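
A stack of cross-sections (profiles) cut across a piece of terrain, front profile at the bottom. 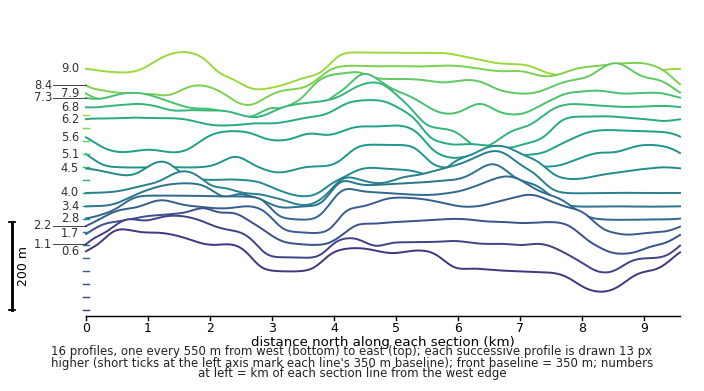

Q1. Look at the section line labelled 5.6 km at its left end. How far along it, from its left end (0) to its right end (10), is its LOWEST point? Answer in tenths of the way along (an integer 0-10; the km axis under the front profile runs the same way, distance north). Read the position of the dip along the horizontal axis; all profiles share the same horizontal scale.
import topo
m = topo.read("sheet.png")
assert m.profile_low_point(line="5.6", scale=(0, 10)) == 6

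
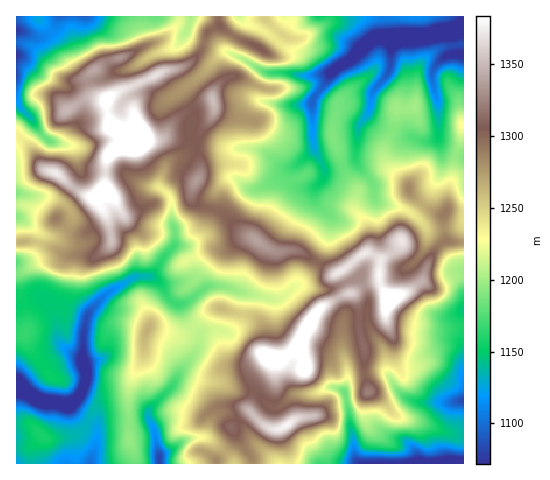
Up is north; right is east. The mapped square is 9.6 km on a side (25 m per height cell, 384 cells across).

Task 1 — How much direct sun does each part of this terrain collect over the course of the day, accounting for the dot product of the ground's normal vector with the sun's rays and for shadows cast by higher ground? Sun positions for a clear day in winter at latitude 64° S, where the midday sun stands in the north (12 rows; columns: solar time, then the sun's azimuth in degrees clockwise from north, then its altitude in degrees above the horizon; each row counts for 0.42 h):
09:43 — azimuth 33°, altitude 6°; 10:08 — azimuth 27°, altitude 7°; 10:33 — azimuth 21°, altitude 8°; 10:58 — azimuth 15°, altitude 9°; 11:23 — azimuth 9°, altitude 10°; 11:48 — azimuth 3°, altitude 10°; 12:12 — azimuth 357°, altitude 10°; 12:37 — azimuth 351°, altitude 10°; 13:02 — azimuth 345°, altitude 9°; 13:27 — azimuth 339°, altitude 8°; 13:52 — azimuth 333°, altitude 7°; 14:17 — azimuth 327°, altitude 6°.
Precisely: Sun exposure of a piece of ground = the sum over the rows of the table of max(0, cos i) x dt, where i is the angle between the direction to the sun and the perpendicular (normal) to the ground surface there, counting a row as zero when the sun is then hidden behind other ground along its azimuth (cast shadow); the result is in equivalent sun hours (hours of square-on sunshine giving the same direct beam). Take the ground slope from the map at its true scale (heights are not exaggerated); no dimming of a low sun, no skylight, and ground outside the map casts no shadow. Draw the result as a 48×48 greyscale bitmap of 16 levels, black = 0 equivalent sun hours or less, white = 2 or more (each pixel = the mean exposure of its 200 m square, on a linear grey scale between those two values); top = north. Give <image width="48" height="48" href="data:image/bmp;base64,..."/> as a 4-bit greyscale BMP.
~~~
<image width="48" height="48" href="data:image/bmp;base64,Qk32BAAAAAAAAHYAAAAoAAAAMAAAADAAAAABAAQAAAAAAIAEAAATCwAAEwsAABAAAAAAAAAAAAAAABEREQAiIiIAMzMzAERERABVVVUAZmZmAHd3dwCIiIgAmZmZAKqqqgC7u7sAzMzMAN3d3QDu7u4A////AERERERVREVUZSJGUzQxAjISMxAAABAAAFVDM0NVVFZBKJeIQkUgARASIRAAEgAQAGVFVFRFZWZTEGqEI0IAAAAAEiETMQEhJFVod2VVVmdTQhASNDETIAAAEhMyAAEkZmeampZVVmcyVlM1hiKdxhABMiERAjV3d5zt3LdVVVRFVnhVZDi5vcuXcxABWaqYmcxjEWplVEIYmHiHeLpkWbvJcxACmoZmaJQAACh1VEISiXeJmXVCIQJrk1M2ggIzITEBIjaFVTMxN3d3ZEQyEAABAViaQSIjRAE1Z3VmZkI0NHdkREMREREhEkaGJEISRRNWZ4RpiGM0Q2iGZUIAJHZTQ0RCJVVDRCRWd0MkZ2RFREaImWNHc0dkQ0RCI0VlQzRWYzRDRVVVREVomrz/50VEREZSE0RVVFVVQ1VlRWVEVVVneK7sy3MjRFYxJVRVVGZlVUV1RWdVZ2VVRGiZq5M0RVUgRDRFVXdlVTJ3Z3iIiXUhEkaJq9gyNVUyMSI0VmZlVCAmZmiqqZdUV5mqq+5xETRSAAABNFVUQxABVmeac1m7u6qHeL/7MBNFMQAAE0RCAAAAFpqoVDSbllQzNXmYiHM62kATMhEAAAAAAVmFRVMiIiIRIjMgBXVHvbV5Y0EAAAAAAAATMjQhEREAAAFYUSVmZ5lVVUQzMhIQAAAUdUMhAAERAAFs6iFVIUliEgEkVmdhAQASaoUjMQEjMje93rV5MReSACJXdlV1MxARJEV3UyNZu7uqve25VFeVI7uFRVQ0YwNEMyJVVWeavLqIm87tuqh3iZdCJWUiQBRVMjIjV5uqmqmIiIrM79hEVlRoZTITM2MRIQEkZ6y5mZmGVFma3YNFRUVWYhAlNoYzMhNnebupmIh1VniIdBR4d3UhABNCSHipM0R4m7qph3d3d3ZlMjeJmSEAAXynqnVkA1I3qGV3dmaIZ3ZlVWeJl0EAF6qqgxERNHZFdSJFZlNXZ4dEaZZohlRXq5ZUIAAiVnh1M0RVZ4d1V4ZVirl4iFff/alzAAARNmeHd3ZlRGlzRnVniauYd1jv64eZUhAAE1ZmZnZDRDdUVnZneIqodVmkEAAmiYVENFVDIhATRWZEZnd3ZnZ3ZIxwAAIxJompdmUxERESVmZmZnd2VUNWU8lCACVniHvKhVYxJEREZ3ZmVUmGVEVnZrIlQhM1h3qYl1VCRmiZiJd2VCaGVVV3eVAUeGM0R5dVeXVFZnmEI0V3ZVV3ZmaHaGVXq5eJY2YyRoiHZVIAAAF8hmWKh3iEV5zetlet2mEAElm5MiObqZVL2nNMuIh0eXu5mpU1rv5yABWadXt1ZTRFvsg2uZh4mnmb7eyFIm3/yDJpvrIAAAAAStuFiZdc3HaLvO/8hRKP/9U4pQACRDEAAouoiqpVqiWJvM7//9UTaslDAAJ7hDREMze5nM22Moh3iJvezP/YRphBA53XRVNWUxJmVmebulM1d4mod4rdlGmDXNpUeJp0IiEAAAACNkRWiZmHd3d4l2mnmnVHhmrIZlQzIiIREQ=="/>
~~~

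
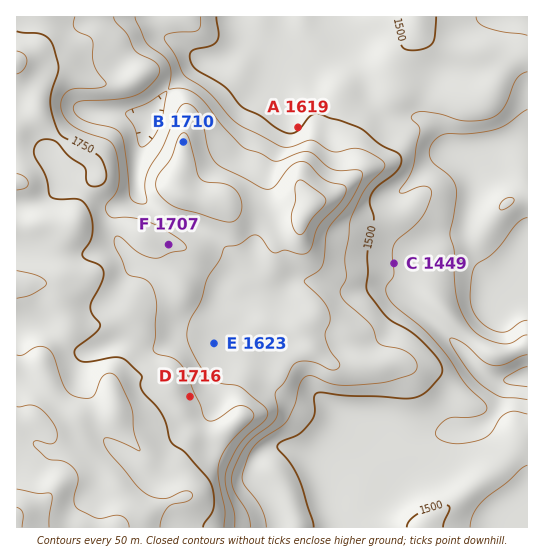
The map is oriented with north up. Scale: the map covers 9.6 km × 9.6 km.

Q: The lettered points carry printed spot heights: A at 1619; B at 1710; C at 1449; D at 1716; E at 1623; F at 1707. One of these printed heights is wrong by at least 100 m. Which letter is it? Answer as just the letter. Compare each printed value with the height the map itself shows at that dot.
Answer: A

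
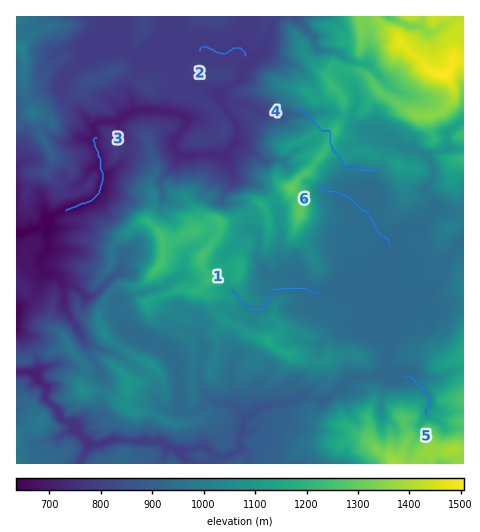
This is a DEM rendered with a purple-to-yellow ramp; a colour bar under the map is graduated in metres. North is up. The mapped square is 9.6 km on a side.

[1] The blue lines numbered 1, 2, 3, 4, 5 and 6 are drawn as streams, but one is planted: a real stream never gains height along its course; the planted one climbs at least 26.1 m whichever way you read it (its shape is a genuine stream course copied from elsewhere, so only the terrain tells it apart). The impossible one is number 4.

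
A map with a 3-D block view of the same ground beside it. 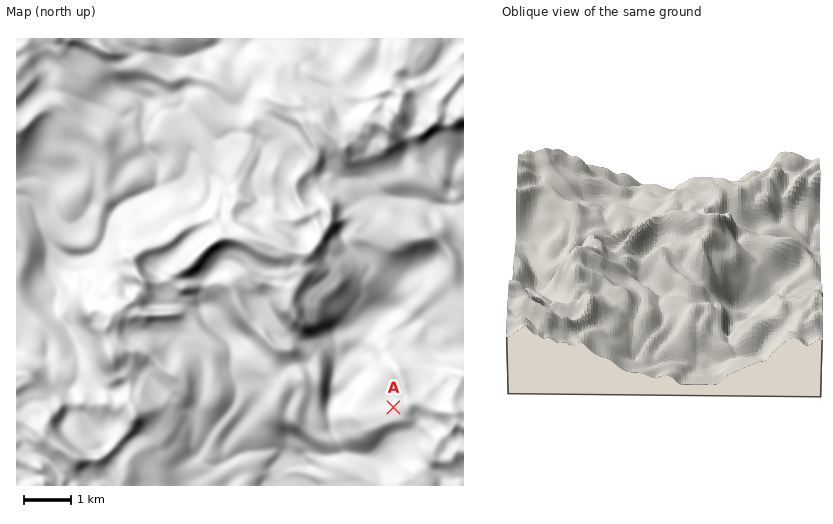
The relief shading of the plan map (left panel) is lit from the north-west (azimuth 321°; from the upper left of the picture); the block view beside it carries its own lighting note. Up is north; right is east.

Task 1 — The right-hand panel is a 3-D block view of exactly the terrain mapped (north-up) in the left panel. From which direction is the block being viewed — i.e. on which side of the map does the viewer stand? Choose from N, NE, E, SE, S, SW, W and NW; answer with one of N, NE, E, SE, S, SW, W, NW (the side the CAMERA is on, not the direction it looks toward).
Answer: S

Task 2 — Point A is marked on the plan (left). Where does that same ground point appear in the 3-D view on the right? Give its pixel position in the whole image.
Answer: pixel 772 313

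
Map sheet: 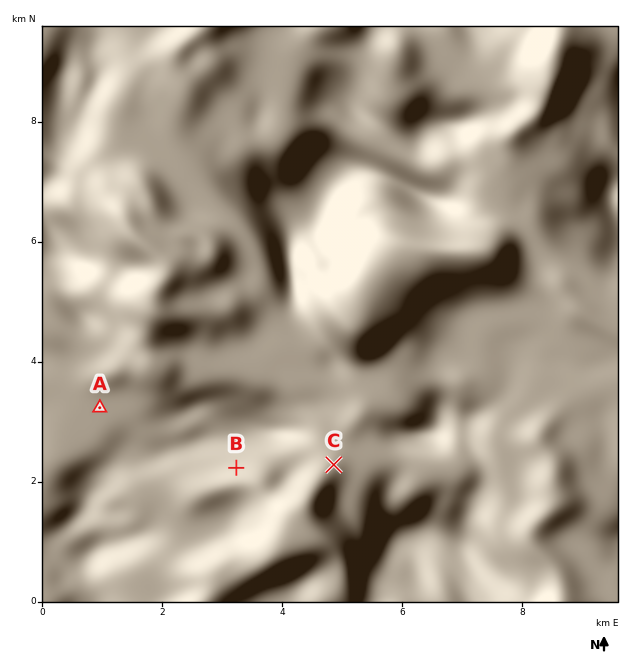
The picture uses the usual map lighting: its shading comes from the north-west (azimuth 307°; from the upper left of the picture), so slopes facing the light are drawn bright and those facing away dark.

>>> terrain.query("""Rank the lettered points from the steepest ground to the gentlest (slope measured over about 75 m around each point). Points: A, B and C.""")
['B', 'C', 'A']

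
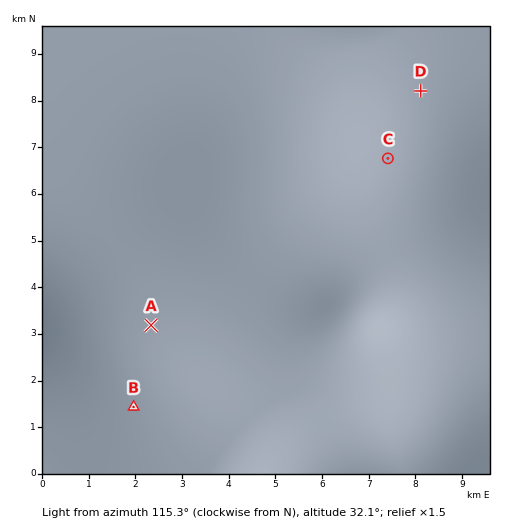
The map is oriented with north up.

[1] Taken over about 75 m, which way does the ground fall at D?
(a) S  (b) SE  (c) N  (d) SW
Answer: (a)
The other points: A NE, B SW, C E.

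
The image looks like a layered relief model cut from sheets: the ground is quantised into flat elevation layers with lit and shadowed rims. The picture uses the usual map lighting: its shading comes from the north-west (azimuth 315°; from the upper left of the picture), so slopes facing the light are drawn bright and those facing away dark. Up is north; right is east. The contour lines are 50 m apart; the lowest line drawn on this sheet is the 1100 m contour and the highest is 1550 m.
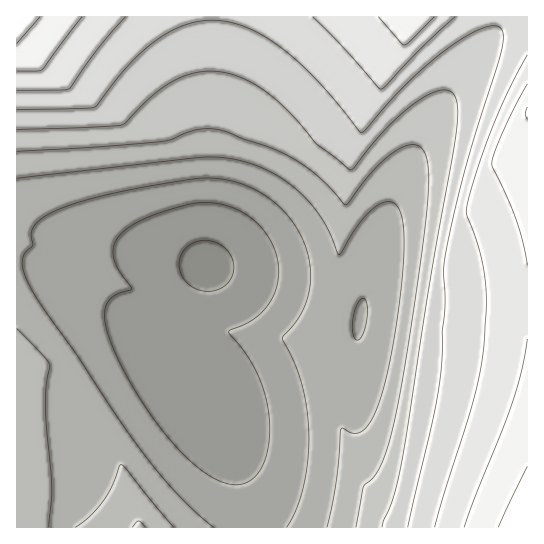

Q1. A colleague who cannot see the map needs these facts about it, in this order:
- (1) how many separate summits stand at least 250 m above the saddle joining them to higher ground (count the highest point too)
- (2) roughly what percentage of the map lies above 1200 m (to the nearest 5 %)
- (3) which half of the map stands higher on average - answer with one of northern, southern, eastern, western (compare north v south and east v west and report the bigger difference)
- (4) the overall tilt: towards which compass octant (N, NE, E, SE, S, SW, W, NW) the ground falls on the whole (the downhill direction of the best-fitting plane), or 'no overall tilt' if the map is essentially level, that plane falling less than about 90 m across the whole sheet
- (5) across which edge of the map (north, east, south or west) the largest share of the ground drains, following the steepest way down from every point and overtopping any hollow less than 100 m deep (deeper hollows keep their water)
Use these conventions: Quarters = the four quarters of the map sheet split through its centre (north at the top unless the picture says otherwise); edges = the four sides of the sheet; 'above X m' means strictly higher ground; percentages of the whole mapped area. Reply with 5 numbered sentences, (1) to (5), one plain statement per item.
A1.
(1) Counting only tops that stand 250 m proud, the map has 1 summit.
(2) Roughly 75 % of the ground is higher than 1200 m.
(3) The eastern half stands higher on average than the western half.
(4) Overall the map slopes down towards the south-west.
(5) Most of the ground drains across the southern edge.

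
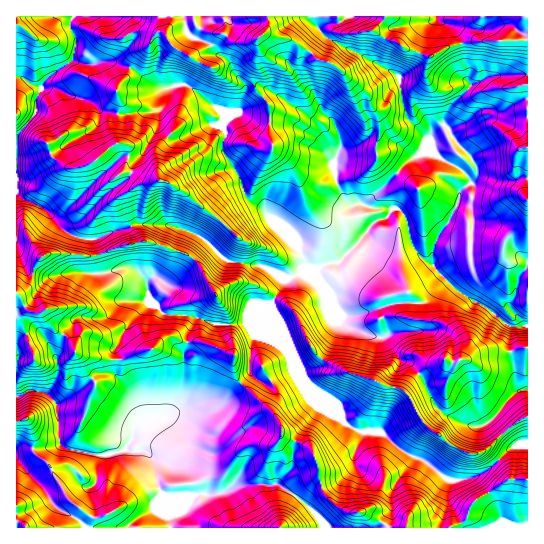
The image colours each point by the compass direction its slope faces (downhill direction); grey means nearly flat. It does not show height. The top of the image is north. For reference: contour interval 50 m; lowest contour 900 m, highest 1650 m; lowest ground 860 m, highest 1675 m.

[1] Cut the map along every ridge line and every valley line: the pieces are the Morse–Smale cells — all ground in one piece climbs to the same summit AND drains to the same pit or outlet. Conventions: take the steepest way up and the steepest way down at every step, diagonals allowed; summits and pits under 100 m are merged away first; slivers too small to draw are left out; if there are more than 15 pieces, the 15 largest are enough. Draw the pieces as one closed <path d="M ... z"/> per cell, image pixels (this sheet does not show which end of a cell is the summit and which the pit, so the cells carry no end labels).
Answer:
<path d="M314 16l-152 0-1 6 4 11-7-1-7 11-15 12-9 22-10 10 0 8 3 6-3 12 10 2 8-3 16 0 8-6 2-13 14-8 15 2 29 22 6 8-2 6 2 8-2 20 14 22 8 22 8 8 8 4 12 16 26 26 6 17 12 3 0 6 14 23 8 21 6 6 30 12 10 0 2-6-9-23 20-5 25 0 22-23 26 20 16 8 19 16 5 3 16-2 1-250-37 1-18 8-21 22-8 15 0 4-12 9-3 5 1 6-7-12-16-16-8-40-33-20-39-18-11-13z"/><path d="M317 268l-32 11-14 27 32 72 8 10 16 9 8 8 6 14 6 6 14 7 20 0 17 16 16 9 9 3 26 20 14 0 11-3 15-8 22-21 6-3 11 0-1-120-16 2-5-3-19-16-16-8-26-20-22 23-25 0-20 5 7 18 2 9-2 2-10 0-25-9-11-9-8-21-14-23z"/><path d="M187 85l-12 0-10 4-5 6-1 11-8 6-34 2-1 24 2 5 4 0 6 4 0 12-5 12 10 2 11 9-21 13 0 7 8 23 40 0 20 7 12 7 24 22 32 4 27 14 25-10-6-3-6-17-26-26-9-13-19-15-8-22-14-22 0-9 2-5-2-10 2-8-1-5z"/><path d="M17 293l-1 102 5 1 8-5 8 0 12 4 4 4 4 7 3 39 7 4 34 7 20-4 11-13 1-8 5-6 13-6 19-4 15-8 13-4 25-3 18-17-6-9-1-19-29-12-23-2-11-5-8 3-12 10-30 11-12 0-30-5-4-4-2-8-20-16-10-16-5 2-9-2z"/><path d="M278 321l-1 5 14 31 1 13-25 13-5 0-12-11-9 11 34 31 8 16-2 4 4 3 24 10 4 6 6 14 0 8-5 5-12 5-9 9 22 19 10 15 138 0-15-30 1-17-26-21-9-3-16-9-17-16-20 0-14-7-6-6-6-14-30-23z"/><path d="M67 253l-17 0-9 4-8 12-5 17-11 8 12 17 8 2 7-2 9 16 20 16 4 10 32 7 12 0 30-11 12-10 8-3 11 5 23 2 29 12-1 14 4 10 5 4 7-8 3-32 15-38-21 18-19 2-14-1-22-8-26-1-16-14-2-18-12-14-14-1-16 4-7-17-15 1z"/><path d="M242 384l-19 16-20 1-18 6-15 8-19 4-16 10-3 10-7 10 9 3 9-1 12 10 2 22 6 13 14 1 38-2 11-3 12-7 17-1 22 0 16 11 9-10 12-5 5-5 0-8-7-17-11-7-16-6-4-3 2-4-8-16z"/><path d="M55 88l-14 1-5 10 0 12-3 6-17 20 0 56 6 6 21 9 23 24 11 5 21 2 16-8 16-4 1-4-8-21 0-7 21-13-11-9-12 0 7-14 0-12-6-4-4 0-2-5 1-24-16-3-11-10-20-5z"/><path d="M437 16l-90 0-8 7-9 0-10 6 7 10 39 18 33 20 8 40 16 16 7 12-1-6 3-5 12-9 0-4 8-15 19-20-3-5 0-11-4-8-3-21-6-12-13-6z"/><path d="M59 444l-12 4-13 0-1 3 16 14 18 32 26 21-2 5 0 5 38 0 8-9 19-12 5-14-4-10-2-22-9-9-21-3-24 7-34-7z"/><path d="M209 244l-39 39-7 0-8-6-4 2-4 6 2 16 16 14 26 1 22 8 14 1 24-5 22-19 12-23-26-13-32-4z"/><path d="M161 16l-87 0-3 5 0 8 5 10-3 20-23 17-9 11 14 1 15 8 20 5 11 10 16 2 3-8-3-18 10-10 6-18 18-16 7-11 7 1z"/><path d="M527 445l-10 0-6 3-22 21-15 8-25 4-1 17 17 30 63-1z"/><path d="M277 484l-39 1-12 7-11 3-38 2-10 0-5-2-1 4 7 14 3 15 108 0 4-5 4-17 6-11z"/><path d="M527 16l-89 0-1 2 5 5 11 4 4 6 6 12 1 17 4 8 0 11 3 4 20-9 37-2z"/>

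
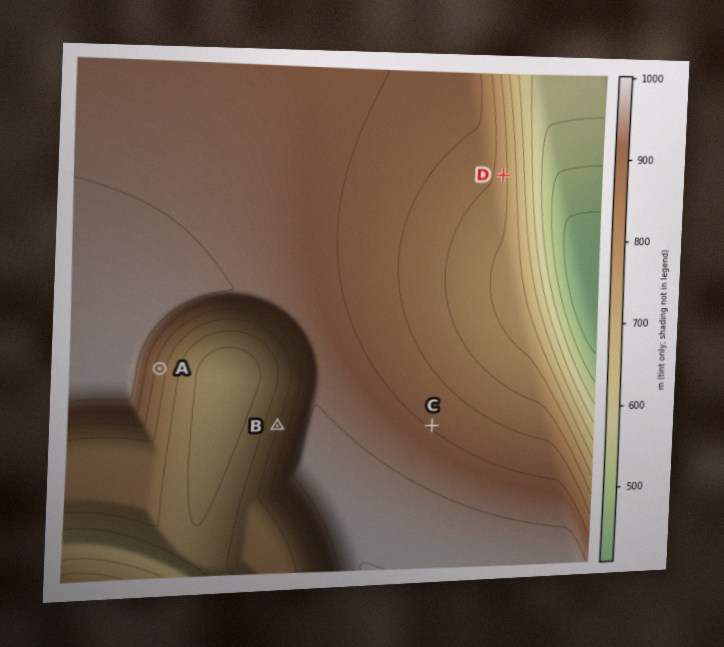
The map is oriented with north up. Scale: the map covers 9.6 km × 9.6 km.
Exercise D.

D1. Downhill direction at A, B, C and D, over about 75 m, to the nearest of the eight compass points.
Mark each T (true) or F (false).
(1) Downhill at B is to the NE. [F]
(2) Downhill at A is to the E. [T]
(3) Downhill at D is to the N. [F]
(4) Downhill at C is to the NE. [T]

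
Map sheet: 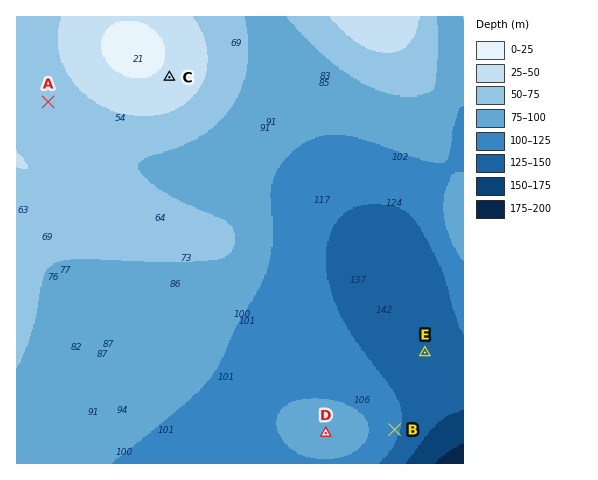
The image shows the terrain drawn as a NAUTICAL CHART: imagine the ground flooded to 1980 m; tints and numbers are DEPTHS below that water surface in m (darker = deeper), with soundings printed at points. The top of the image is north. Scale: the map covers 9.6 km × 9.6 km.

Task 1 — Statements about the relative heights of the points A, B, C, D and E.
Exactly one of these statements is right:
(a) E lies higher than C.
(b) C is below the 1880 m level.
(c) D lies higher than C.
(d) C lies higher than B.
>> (d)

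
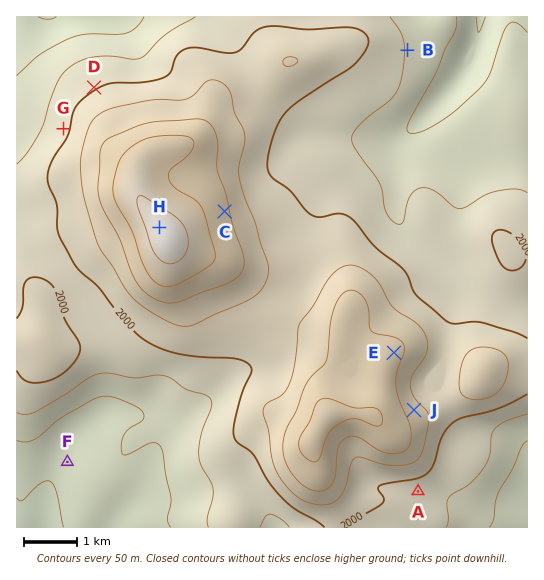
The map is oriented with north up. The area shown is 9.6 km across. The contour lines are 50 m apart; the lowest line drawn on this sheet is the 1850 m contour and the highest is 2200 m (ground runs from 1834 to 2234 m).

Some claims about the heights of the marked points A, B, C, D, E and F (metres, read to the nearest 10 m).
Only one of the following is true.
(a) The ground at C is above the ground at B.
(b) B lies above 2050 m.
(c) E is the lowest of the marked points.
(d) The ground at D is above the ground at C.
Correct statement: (a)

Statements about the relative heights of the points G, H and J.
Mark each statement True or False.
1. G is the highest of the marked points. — False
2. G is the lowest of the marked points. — True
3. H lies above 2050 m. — True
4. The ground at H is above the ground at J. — True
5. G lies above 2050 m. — False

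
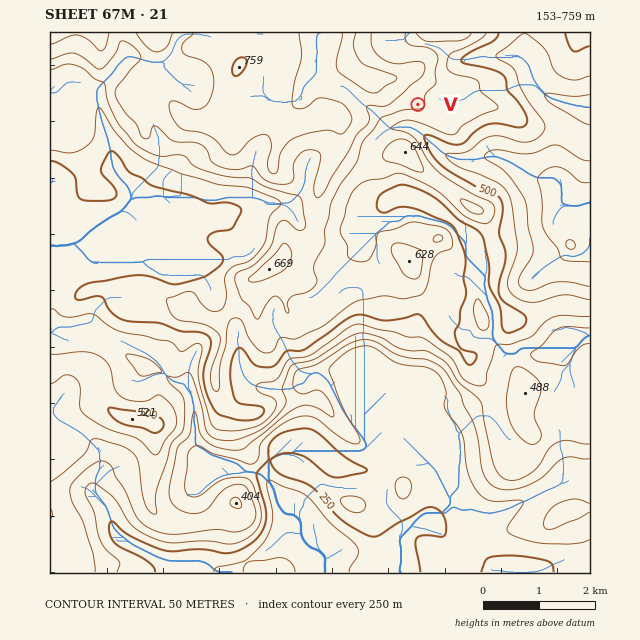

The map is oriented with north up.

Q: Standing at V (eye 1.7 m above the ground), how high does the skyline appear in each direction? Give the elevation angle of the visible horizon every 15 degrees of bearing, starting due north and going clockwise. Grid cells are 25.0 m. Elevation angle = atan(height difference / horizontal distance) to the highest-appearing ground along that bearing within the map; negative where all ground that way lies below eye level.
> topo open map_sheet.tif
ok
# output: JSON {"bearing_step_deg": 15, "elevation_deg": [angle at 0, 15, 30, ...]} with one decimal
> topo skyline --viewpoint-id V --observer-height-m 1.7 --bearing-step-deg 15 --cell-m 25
{"bearing_step_deg": 15, "elevation_deg": [6.4, 3.2, 0.3, -1.2, -1.9, -2.3, -2.1, -2.9, -3.1, -3.1, 0.0, -1.0, 0.4, 2.4, 0.7, 0.8, 2.6, 4.4, 4.9, 7.1, 8.2, 9.2, 8.8, 7.8]}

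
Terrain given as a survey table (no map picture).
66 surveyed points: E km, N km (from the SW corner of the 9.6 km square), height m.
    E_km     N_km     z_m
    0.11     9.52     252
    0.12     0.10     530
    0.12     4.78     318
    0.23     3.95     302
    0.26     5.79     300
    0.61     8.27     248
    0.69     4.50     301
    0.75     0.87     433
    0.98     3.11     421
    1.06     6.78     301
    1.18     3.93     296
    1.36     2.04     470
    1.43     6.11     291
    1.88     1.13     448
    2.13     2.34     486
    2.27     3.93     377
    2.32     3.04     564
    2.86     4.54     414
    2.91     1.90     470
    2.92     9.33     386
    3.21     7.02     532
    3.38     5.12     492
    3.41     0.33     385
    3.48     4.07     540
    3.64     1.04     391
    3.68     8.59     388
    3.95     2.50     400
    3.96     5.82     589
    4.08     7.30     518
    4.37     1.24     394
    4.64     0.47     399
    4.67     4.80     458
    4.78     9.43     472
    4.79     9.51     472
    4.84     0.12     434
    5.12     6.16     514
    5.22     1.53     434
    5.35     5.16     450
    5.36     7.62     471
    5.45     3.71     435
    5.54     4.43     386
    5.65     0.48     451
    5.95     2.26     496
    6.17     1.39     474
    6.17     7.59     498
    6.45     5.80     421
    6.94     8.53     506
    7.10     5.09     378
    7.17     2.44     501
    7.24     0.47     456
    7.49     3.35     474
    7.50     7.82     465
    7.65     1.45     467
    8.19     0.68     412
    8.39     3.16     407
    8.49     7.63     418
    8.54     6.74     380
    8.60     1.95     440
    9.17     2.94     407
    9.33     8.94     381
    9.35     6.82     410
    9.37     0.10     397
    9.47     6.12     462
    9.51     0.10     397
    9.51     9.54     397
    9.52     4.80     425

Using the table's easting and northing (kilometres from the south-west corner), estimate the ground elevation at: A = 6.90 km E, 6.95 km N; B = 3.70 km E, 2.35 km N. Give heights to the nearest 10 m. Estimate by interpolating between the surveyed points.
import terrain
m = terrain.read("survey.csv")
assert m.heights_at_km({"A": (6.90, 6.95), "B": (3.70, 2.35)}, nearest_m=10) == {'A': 440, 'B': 400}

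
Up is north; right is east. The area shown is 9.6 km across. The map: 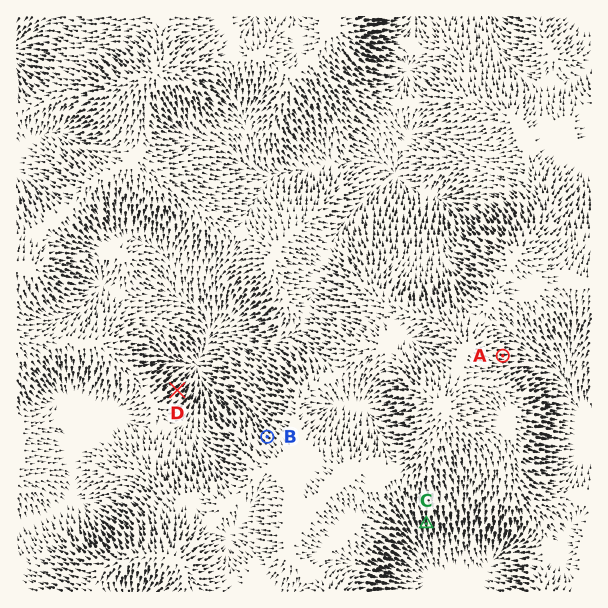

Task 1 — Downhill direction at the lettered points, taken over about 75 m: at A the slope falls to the E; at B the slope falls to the NW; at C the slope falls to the S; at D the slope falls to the NE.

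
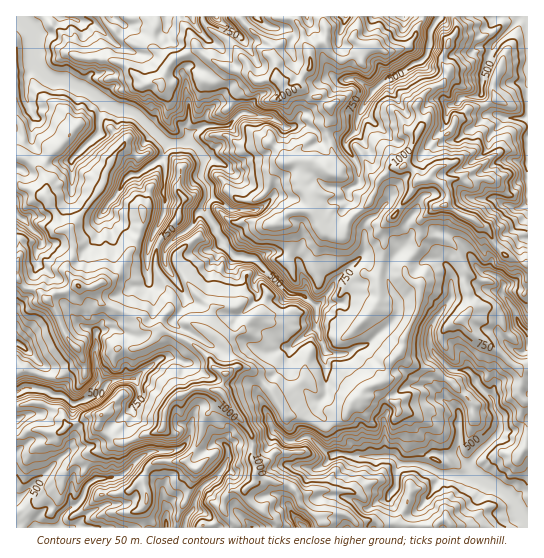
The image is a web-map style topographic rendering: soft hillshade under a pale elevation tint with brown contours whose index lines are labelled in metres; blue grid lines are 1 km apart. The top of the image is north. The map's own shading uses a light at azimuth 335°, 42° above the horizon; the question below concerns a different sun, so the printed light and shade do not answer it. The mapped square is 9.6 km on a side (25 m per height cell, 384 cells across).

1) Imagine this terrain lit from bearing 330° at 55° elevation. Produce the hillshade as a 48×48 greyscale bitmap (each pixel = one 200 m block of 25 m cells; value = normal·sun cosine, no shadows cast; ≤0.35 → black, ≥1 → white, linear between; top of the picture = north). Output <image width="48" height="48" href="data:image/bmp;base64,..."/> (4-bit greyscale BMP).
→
<image width="48" height="48" href="data:image/bmp;base64,Qk32BAAAAAAAAHYAAAAoAAAAMAAAADAAAAABAAQAAAAAAIAEAAATCwAAEwsAABAAAAAAAAAAAAAAABEREQAiIiIAMzMzAERERABVVVUAZmZmAHd3dwCIiIgAmZmZAKqqqgC7u7sAzMzMAN3d3QDu7u4A////AKmXqpp2ZWen76i2OLcUyozLzL7uy8uqqrqXi7mqqEanvZmneYlJ3Lms3bzuysyqusypWtqru3aJbMyHmoeKzLuIzsfP673LuqzKdb7u25eaS+7biZnMzMuWXdqd7MzLqnjMljve/peYQM/uqrus7d3ce+yrzMupeIZ8yWIzv9iIkg3cuJqp393dyty6qruZh6hWzKYwCe3NylfMuYmFa8vMyoiJmpzLuauVa6mGECZs2pisqszZY2ZVdnVneone7Lu6aKertyAUyneZhreaQhIyZHZmaoWu3e3du7qb3tllq3ZZaIQjeEI0Zld3eqZrvL3d3/+4zt2Fi5d4aXqJu6dVeXiJiqiJqt3dvP75jt60SYeXh6urvMuGa5mZl7mpmu7Msz7vre7seKl4mbuqvN24WbmJiLqrqkd1RwK+7e7v7dpoi7u6vM3bhomIqpqKu1aZiUQ1Z97t7t13mrzLvN3duGeaqqd4rLzLp3hlMmzcu93aq7zKvd3dyneKiHZ4zO2qeFm6hzWprMzLu7vbq7vN3HaJd2eJmrmpjHndu6eLvMupqZi82Zic3ZSYhnmamXioupjMu8u8zLu6malq3MuJvbNsp5molod4uYaavMy93Lu8urqI3d25nNYs26mXlodZqIibzN283cur2825zs3bmso27sqolnq7qIiLzN3MzNzL3KvLbczMqrt1rcubh3zu27p4q8zczM3b3Jh2Wdu7uquXm7qaimzu3t65mszbzM3trJV3lry7u7y4mqmEWGrt3N7cmb3Mu8zty2mpqHvcu7u6mqdhSGnu683duLzsmburdauqmGe7q8mamqZXq5nMy7zNx6rPtoxzE3mah2WaqbqJmoZsu5uquqzd2G1M+YdndVaJmZaal5qYh0aJvOysy4vtyj3Brbfe7JeJu7hrtop1VHuYq7i83YXey0j3HL3d7+yqu8xo3FqUSsqqrImqvsNf7XjcJtuJnO3Lu73HrpbMiKqYeKzKrdoa/6nNeLjdyby7upzre8aMt3ZUVM3brdxR3+vrjK7ty5u7qYndl7uIqYmGVczLvu2hON7cW97LzKq7uprO2p3smcu7dKzIbf/XNUzumduJvMu7y7vN3svu2Zy3d73bM9/9aZje2Ymrq93Myr3c7umt7srbVL3toj3vx6uKu73s3N7suWzt7cpavOvOlJzt2knf2rhWi8vv/szduUju29xXt5y9yJzd3anN24dUd5V+24Wap0XtvO2mzWiZqrzO3Mu5dEVkdYkkUxRYq0Cu7u2WftuXZrzd3MqHMkZmdkmDSHdZvcQ+//+mJa7Ll6vMy6l4eZqHioeYebuXq8oz7//7Ukvamau5h1aIvdyYq6ma3MzHaGcgCf/+tknqd6q5ZWeb3d24qry83Mzad3VSABvt2Xbth6rLq8zN3M3srM3ezLvMicq3ZADet4fOp6vN7e7czMzd3M3dztzNqdzcq7J91WeNybu97d3MzMvN7OzK3NzNyd29u+lO+nmay7u73tytzMvM+c943rquyc67u/4e/Zm6uw=="/>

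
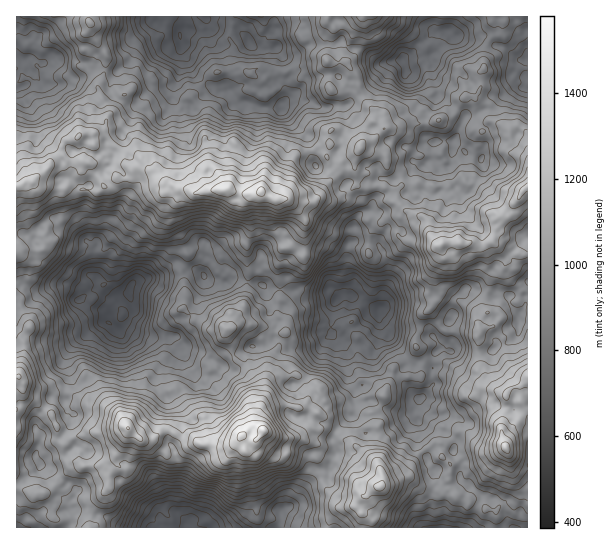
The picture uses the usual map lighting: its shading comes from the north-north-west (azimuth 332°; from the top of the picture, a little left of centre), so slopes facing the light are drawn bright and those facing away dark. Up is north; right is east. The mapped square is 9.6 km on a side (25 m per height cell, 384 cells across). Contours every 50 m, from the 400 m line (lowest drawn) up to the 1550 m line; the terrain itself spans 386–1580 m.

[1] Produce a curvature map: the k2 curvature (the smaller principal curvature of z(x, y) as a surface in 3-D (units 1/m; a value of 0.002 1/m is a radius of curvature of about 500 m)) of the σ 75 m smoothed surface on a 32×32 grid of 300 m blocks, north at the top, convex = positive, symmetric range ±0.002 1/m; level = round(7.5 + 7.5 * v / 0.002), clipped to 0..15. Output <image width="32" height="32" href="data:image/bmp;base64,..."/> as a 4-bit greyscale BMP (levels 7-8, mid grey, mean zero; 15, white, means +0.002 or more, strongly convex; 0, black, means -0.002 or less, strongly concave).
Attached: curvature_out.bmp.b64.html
<image width="32" height="32" href="data:image/bmp;base64,Qk12AgAAAAAAAHYAAAAoAAAAIAAAACAAAAABAAQAAAAAAAACAAATCwAAEwsAABAAAAAAAAAAAAAAABEREQAiIiIAMzMzAERERABVVVUAZmZmAHd3dwCIiIgAmZmZAKqqqgC7u7sAzMzMAN3d3QDu7u4A////AGaCUkUmMiOHBmVZpzRmV1Z2VEeDMiRGMwE4aEU2WHU1SVM5R0RGN2YyNFiqRFYDZCI3V3cHN5d1VCFldoI0N2UhZTQzVUR3qGVDJKVgcUa4QHVUmYFKOohUY1QTRHJGpEBwVMhHRDmLQFcUhSNkFXVSUVWYUUk0dhVoJEQjNEMlhDNmUzRDFIgyeTOKETqFlcRCdkZmQ1I2RVgHRVcndWd1I5U2diY0N1UUNSkjI1NWRFA1EyIEZQFFMjYxZxBTMpllQQNkVZpkeDJ3MVFBl1BIg0GAaYJ5g2dwZAFpUHhxUlBEIHaCRWFTQAFARWAiFTMVEkACUCERMkBCUFY0BYRodCVkJEJjUWiSJpMWqURndpUkZ1RDNnCEVQUlN7d4ZSRjI3Z3QEEzFHUiZEV4IlJTI0RFWGRIZWNlMFZnNBlnWFdINZhnZniXiEUmQ1Q2SIpFSGR4ZolJaDM3VGdlRWeHZoNndkdWJ1MDZTYyNGACY1NVV3ckZShHFzpWNWMhhGR5hxhFJ1lGcxk3VnEgg3VDR2dUMTRCNBN2RYhTs0WIJkhlQnNCYQEBAASJZiRzNTMhRXhSdQNoU0xFNQQ2ZjJlVDQXdxSlmFVDRhMDOGo1NANXRjIVVDICaXEABSZmNFNXdCVFBkYECTIUljRAEmUzNclTFTQzJAZIKHZiEjZz"/>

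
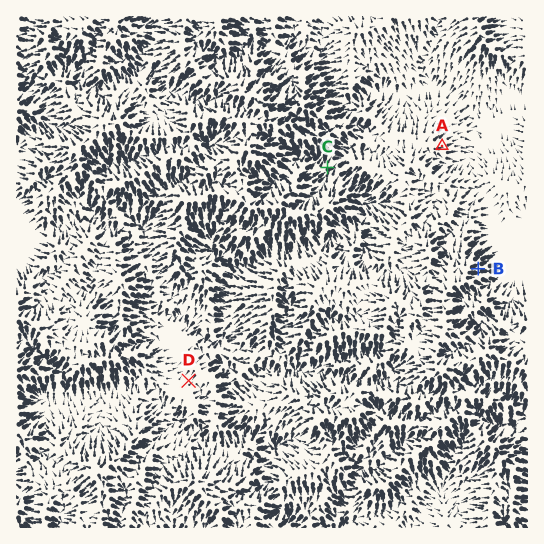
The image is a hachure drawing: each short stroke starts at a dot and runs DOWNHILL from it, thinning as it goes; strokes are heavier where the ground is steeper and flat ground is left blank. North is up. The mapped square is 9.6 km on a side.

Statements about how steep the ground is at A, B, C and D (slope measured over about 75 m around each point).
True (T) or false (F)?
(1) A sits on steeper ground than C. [F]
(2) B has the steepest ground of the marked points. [T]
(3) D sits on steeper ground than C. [F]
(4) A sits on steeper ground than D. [T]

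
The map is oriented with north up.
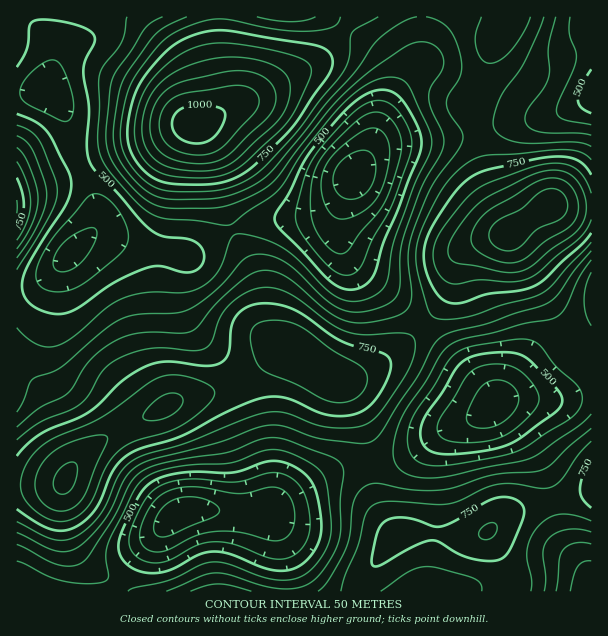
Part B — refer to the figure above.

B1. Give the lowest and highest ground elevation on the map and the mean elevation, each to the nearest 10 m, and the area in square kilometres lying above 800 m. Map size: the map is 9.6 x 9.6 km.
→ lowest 260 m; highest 1030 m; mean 640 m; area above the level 13.4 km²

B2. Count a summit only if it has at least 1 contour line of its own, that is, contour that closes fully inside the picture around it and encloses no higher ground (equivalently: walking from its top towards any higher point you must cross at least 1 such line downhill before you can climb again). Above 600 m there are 6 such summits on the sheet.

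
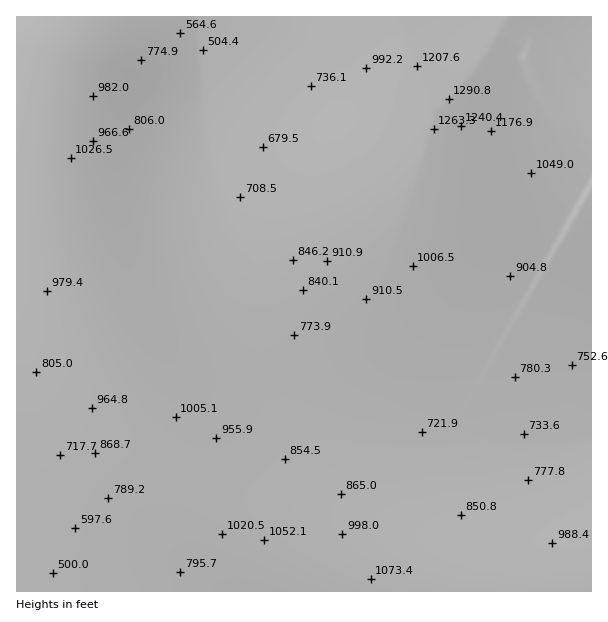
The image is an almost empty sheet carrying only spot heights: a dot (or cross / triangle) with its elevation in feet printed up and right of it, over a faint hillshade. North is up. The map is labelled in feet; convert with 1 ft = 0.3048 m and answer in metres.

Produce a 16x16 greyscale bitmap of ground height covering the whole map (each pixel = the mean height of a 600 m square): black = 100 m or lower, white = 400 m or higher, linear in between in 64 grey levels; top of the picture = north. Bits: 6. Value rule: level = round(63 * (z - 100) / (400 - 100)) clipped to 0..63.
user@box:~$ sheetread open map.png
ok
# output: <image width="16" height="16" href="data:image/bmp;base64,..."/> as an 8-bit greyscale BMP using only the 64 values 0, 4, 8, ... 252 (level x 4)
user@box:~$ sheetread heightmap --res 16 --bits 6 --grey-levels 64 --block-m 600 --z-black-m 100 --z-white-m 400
<image width="16" height="16" href="data:image/bmp;base64,Qk02BQAAAAAAADYEAAAoAAAAEAAAABAAAAABAAgAAAAAAAABAAATCwAAEwsAAAABAAAAAAAAAAAAAAEBAQACAgIAAwMDAAQEBAAFBQUABgYGAAcHBwAICAgACQkJAAoKCgALCwsADAwMAA0NDQAODg4ADw8PABAQEAAREREAEhISABMTEwAUFBQAFRUVABYWFgAXFxcAGBgYABkZGQAaGhoAGxsbABwcHAAdHR0AHh4eAB8fHwAgICAAISEhACIiIgAjIyMAJCQkACUlJQAmJiYAJycnACgoKAApKSkAKioqACsrKwAsLCwALS0tAC4uLgAvLy8AMDAwADExMQAyMjIAMzMzADQ0NAA1NTUANjY2ADc3NwA4ODgAOTk5ADo6OgA7OzsAPDw8AD09PQA+Pj4APz8/AEBAQABBQUEAQkJCAENDQwBEREQARUVFAEZGRgBHR0cASEhIAElJSQBKSkoAS0tLAExMTABNTU0ATk5OAE9PTwBQUFAAUVFRAFJSUgBTU1MAVFRUAFVVVQBWVlYAV1dXAFhYWABZWVkAWlpaAFtbWwBcXFwAXV1dAF5eXgBfX18AYGBgAGFhYQBiYmIAY2NjAGRkZABlZWUAZmZmAGdnZwBoaGgAaWlpAGpqagBra2sAbGxsAG1tbQBubm4Ab29vAHBwcABxcXEAcnJyAHNzcwB0dHQAdXV1AHZ2dgB3d3cAeHh4AHl5eQB6enoAe3t7AHx8fAB9fX0Afn5+AH9/fwCAgIAAgYGBAIKCggCDg4MAhISEAIWFhQCGhoYAh4eHAIiIiACJiYkAioqKAIuLiwCMjIwAjY2NAI6OjgCPj48AkJCQAJGRkQCSkpIAk5OTAJSUlACVlZUAlpaWAJeXlwCYmJgAmZmZAJqamgCbm5sAnJycAJ2dnQCenp4An5+fAKCgoAChoaEAoqKiAKOjowCkpKQApaWlAKampgCnp6cAqKioAKmpqQCqqqoAq6urAKysrACtra0Arq6uAK+vrwCwsLAAsbGxALKysgCzs7MAtLS0ALW1tQC2trYAt7e3ALi4uAC5ubkAurq6ALu7uwC8vLwAvb29AL6+vgC/v78AwMDAAMHBwQDCwsIAw8PDAMTExADFxcUAxsbGAMfHxwDIyMgAycnJAMrKygDLy8sAzMzMAM3NzQDOzs4Az8/PANDQ0ADR0dEA0tLSANPT0wDU1NQA1dXVANbW1gDX19cA2NjYANnZ2QDa2toA29vbANzc3ADd3d0A3t7eAN/f3wDg4OAA4eHhAOLi4gDj4+MA5OTkAOXl5QDm5uYA5+fnAOjo6ADp6ekA6urqAOvr6wDs7OwA7e3tAO7u7gDv7+8A8PDwAPHx8QDy8vIA8/PzAPT09AD19fUA9vb2APf39wD4+PgA+fn5APr6+gD7+/sA/Pz8AP39/QD+/v4A////ACg0RFh0kKS0vLy8vLy8wMQsPFh0lKy4uLSopJycnKCoOFBwlKy4tKiYjIR8fICEiERojKi0sKCMfHRsbGxscHBYgKS0sJyIeGxoZGRoaGhobJSwtKCIeGxoaGxscHBsaICktKiQfHBscHh8fHx8dGyQsLCcgHBwdHyIjIyMhIB0nLSskHhscHyMmKCgnJSMgKS0pIRsaHCAlKS0tLCklJSotJx8ZFxsgJisxMjAtKSkqLCYdFhQYHSQrMzY1MS0sKywlGxMRFBohKjM6ODQwMCotJhsSDhEWHigzOzs2MjIqLSgcEQwPFB0oMzk7NzMxJysmGxAMDxUeKDI1NjYzMA="/>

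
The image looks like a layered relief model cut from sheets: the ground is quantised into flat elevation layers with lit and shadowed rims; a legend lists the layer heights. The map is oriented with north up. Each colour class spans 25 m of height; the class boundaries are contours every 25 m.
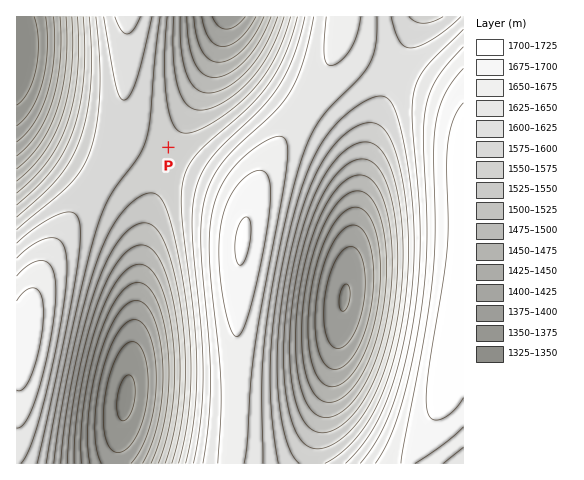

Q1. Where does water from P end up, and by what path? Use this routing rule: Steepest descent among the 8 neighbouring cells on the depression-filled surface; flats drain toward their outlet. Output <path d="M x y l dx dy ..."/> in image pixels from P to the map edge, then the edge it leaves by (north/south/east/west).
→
<path d="M168 147l11-10 20-39 0-2 8-18 1-5 2-4 5-14 0-3 3-9 2-8 2-4 0-4 3-10"/>
exit: north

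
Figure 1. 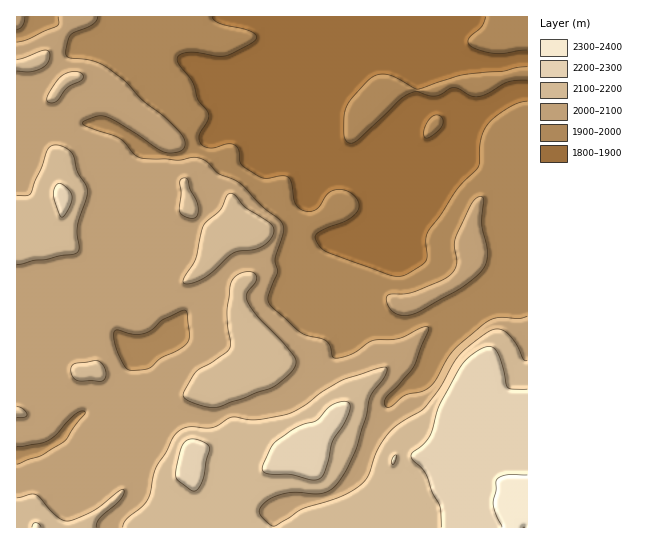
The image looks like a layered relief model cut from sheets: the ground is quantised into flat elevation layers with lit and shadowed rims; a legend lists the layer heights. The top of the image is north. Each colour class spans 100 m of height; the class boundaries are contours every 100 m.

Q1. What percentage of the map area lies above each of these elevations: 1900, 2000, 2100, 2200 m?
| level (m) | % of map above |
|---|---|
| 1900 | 80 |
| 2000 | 59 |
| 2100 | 26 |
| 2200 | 8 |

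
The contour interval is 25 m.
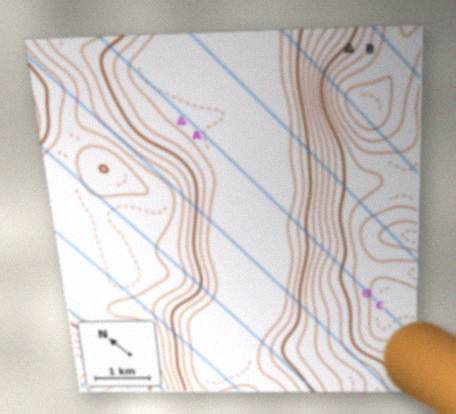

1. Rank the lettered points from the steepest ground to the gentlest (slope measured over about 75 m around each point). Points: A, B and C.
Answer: B C A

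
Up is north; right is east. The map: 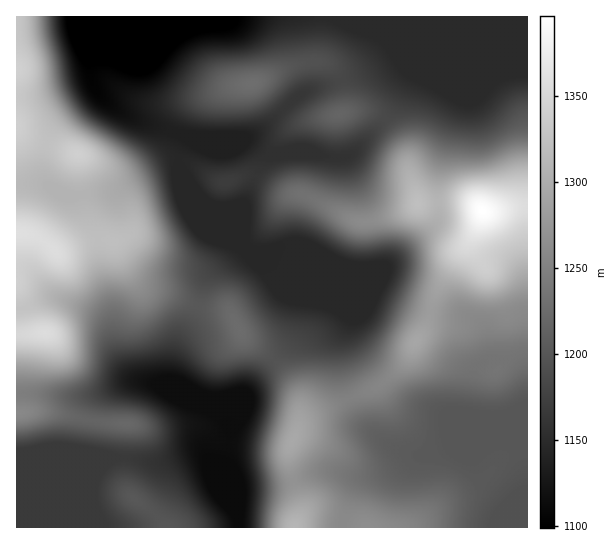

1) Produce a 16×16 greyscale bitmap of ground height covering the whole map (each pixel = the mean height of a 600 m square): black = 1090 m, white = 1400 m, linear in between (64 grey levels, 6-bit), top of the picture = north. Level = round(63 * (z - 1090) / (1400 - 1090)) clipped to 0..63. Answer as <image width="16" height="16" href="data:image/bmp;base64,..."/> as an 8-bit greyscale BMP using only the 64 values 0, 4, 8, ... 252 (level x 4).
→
<image width="16" height="16" href="data:image/bmp;base64,Qk02BQAAAAAAADYEAAAoAAAAEAAAABAAAAABAAgAAAAAAAABAAATCwAAEwsAAAABAAAAAAAAAAAAAAEBAQACAgIAAwMDAAQEBAAFBQUABgYGAAcHBwAICAgACQkJAAoKCgALCwsADAwMAA0NDQAODg4ADw8PABAQEAAREREAEhISABMTEwAUFBQAFRUVABYWFgAXFxcAGBgYABkZGQAaGhoAGxsbABwcHAAdHR0AHh4eAB8fHwAgICAAISEhACIiIgAjIyMAJCQkACUlJQAmJiYAJycnACgoKAApKSkAKioqACsrKwAsLCwALS0tAC4uLgAvLy8AMDAwADExMQAyMjIAMzMzADQ0NAA1NTUANjY2ADc3NwA4ODgAOTk5ADo6OgA7OzsAPDw8AD09PQA+Pj4APz8/AEBAQABBQUEAQkJCAENDQwBEREQARUVFAEZGRgBHR0cASEhIAElJSQBKSkoAS0tLAExMTABNTU0ATk5OAE9PTwBQUFAAUVFRAFJSUgBTU1MAVFRUAFVVVQBWVlYAV1dXAFhYWABZWVkAWlpaAFtbWwBcXFwAXV1dAF5eXgBfX18AYGBgAGFhYQBiYmIAY2NjAGRkZABlZWUAZmZmAGdnZwBoaGgAaWlpAGpqagBra2sAbGxsAG1tbQBubm4Ab29vAHBwcABxcXEAcnJyAHNzcwB0dHQAdXV1AHZ2dgB3d3cAeHh4AHl5eQB6enoAe3t7AHx8fAB9fX0Afn5+AH9/fwCAgIAAgYGBAIKCggCDg4MAhISEAIWFhQCGhoYAh4eHAIiIiACJiYkAioqKAIuLiwCMjIwAjY2NAI6OjgCPj48AkJCQAJGRkQCSkpIAk5OTAJSUlACVlZUAlpaWAJeXlwCYmJgAmZmZAJqamgCbm5sAnJycAJ2dnQCenp4An5+fAKCgoAChoaEAoqKiAKOjowCkpKQApaWlAKampgCnp6cAqKioAKmpqQCqqqoAq6urAKysrACtra0Arq6uAK+vrwCwsLAAsbGxALKysgCzs7MAtLS0ALW1tQC2trYAt7e3ALi4uAC5ubkAurq6ALu7uwC8vLwAvb29AL6+vgC/v78AwMDAAMHBwQDCwsIAw8PDAMTExADFxcUAxsbGAMfHxwDIyMgAycnJAMrKygDLy8sAzMzMAM3NzQDOzs4Az8/PANDQ0ADR0dEA0tLSANPT0wDU1NQA1dXVANbW1gDX19cA2NjYANnZ2QDa2toA29vbANzc3ADd3d0A3t7eAN/f3wDg4OAA4eHhAOLi4gDj4+MA5OTkAOXl5QDm5uYA5+fnAOjo6ADp6ekA6urqAOvr6wDs7OwA7e3tAO7u7gDv7+8A8PDwAPHx8QDy8vIA8/PzAPT09AD19fUA9vb2APf39wD4+PgA+fn5APr6+gD7+/sA/Pz8AP39/QD+/v4A////AEBAQFBURBw8oJyIhHxsXFRAQEBMQCgUOJCIeGhkZFxYRERESDwcFESckHhkXFxcXHxoYFg4GBQskJR4bGRcXFyIeFAoGBwoMHB8eIR4bGxovLhoRDhEXFxUTFB4nIR4eMy4fHBgWGhcQDgwUJSUiIjAtJiQfFhUPCwsLDR8pLCk0NC4sIhQOCwsMDxAdMDQwNDEuLSENCw4SFyAiKS86Ni4tLCkXDA4PGRsaIy0uNzUvMC8hDwsLDQ8PEB0nISInMSwaCwoLDA0QFRUUGBQTGC8cBQYKEhgYERMVEQ8NDBAvEQICAwwTFhUUEQ0MDAwMKgkCAgIDBAgNDg0MDAwMDA="/>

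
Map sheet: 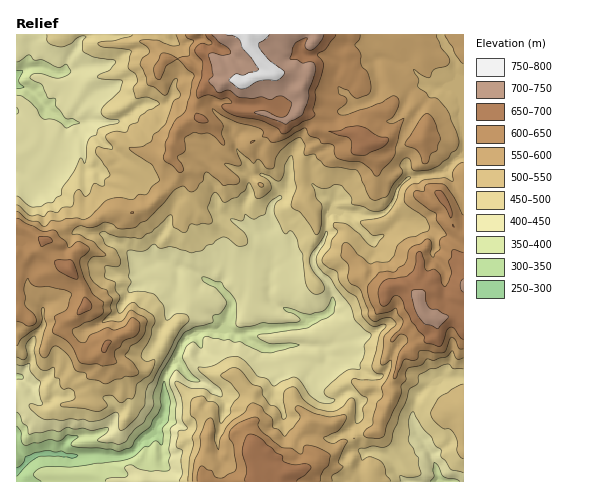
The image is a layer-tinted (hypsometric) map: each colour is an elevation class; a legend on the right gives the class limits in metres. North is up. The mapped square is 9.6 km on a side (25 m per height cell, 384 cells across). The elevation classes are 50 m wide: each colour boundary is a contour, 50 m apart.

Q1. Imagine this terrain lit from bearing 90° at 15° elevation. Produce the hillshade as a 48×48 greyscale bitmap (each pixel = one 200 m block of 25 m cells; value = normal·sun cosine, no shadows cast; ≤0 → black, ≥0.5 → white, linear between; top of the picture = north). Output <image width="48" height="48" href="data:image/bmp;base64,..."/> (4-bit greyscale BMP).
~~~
<image width="48" height="48" href="data:image/bmp;base64,Qk32BAAAAAAAAHYAAAAoAAAAMAAAADAAAAABAAQAAAAAAIAEAAATCwAAEwsAABAAAAAAAAAAAAAAABEREQAiIiIAMzMzAERERABVVVUAZmZmAHd3dwCIiIgAmZmZAKqqqgC7u7sAzMzMAN3d3QDu7u4A////AEVnd3d3dmeHYgGIZEV3mrvNuXecypu4VlRXh3d3ZniHQQGJcyV4mZvMupecqJulRqh4iHZ3dVaGMQGJUiaaqoet26mamZuERHiYdmd2eYV1IhFoQiesuXeqvKmIqqpkREaYh1VWe9pjASF4MzjNl4mpiIiL26hFVBSImXd1Sd2TAyBpInvLhXiJuWWN7JZFVDRniHeJVs7XEBJ6QVnNlEaIvZNL7ZRGZTVmeHeKhq7qEBSbc0e8hGqoaZQp7pRWZmdlV3eah638IBaqc1jKRb2nRoQlz6ZmZpdGdmeIeL77EFioRFnIR9t2dlVDr8dmZpY0ZmZ4mb37JqhTRpq5WLl1VVdTjcqHZjNFVVZniK3/d3M1aMyYeJl2VYdBTcqYd3Q3dDZ4mtzP1TZ1aLqYiIiHdlIjSbupdsY4czZp3cqd9kh2eKqHd4iId1MDRaqJhecndGZYzdya+2dniamHd3d3d2QBVWdrpeozZ5ZWms/Zz7Z5mXZneHeIh3UAVkRspIqDWap2da/6jNqZdniHd3Znd1RCEjRrlHqlRorMg23siLqrdGiIiZh2ZSBYMBR5mKumVEjP53u7mImalVeZl3iYUwAYcieZmKqXZUjO+4mql3ialmiYd3iZQgAXg0mpdqmHdmrc7JiJl4mZdniXd2aoIhAldmmpZJh3dq7bu6mIiIqXZ4iYd1amAkQ0Z4ipU5hmV+/bq6iImIh3d4iYd2hzM1d2ZFiZU5hlau64rbiIh3eIeIiYdmYzVXmGUzmmRXd4mJzL3ZiId3iIiIiYdmdCR6qFQjmlVnVpuYztqHmXd4mYd5mYdlhyOLp1REeFaGaKy6q5Z4qod5mYeKmHdlaWOKh3ZmZkRLuneZiYZ5u6d4iaqpiHZlaoaXV4h2Uyaet2ZnZWd5u7hni8mIiHVlbLh2Zmd1QzjNt1VWZFaIisl3rJiYinRFjLdmV5ZENGvrl2VGdWeHZquHq4eoarY2q5ZUV7giVY3Zh2RGdnZndnmIqnepWdhGmIdkR7tDRauYh3VGdmVnd2Z5qGe7iZlmh4hkRqy3VoZHeHZWZVVndlV6p4qphpt2dnd1R7ymepUoiIdlVFd2ZUepiZiZZ7x1ZVVmabykasqIiIdlNHZWdkaamHmWeKyUVlRGiruWabzIiIh2RUR3dTWal3qFd4u2RWZVecyFervIiIiHZEZmZjN5h5uGZkfJRXdnqpqVa8vIiIiHZWZUVlJGeclmVEe7mZd4mpiWasu3ioZnZUaXVlMzi3NGZ4d7y6l3eImYirqoqWV3dlV5hkMieVVmd3d57ZmYd3mZmZmalld3h2VFZmdANmZHmIdp7amImHmpmZmFVXd2eHZDNIlRE1VoqYh57rh3qomqmYiCR4dmZndjE5tzEUV3d4qYz7h4qYmZiJiId2d2ZmUzNIpkMUd3Z5qpvsmKuYmXiJmJh3h2ZnZDRFiEI2dlaaqqq6iaqYmHeJh4dmeWRXdmRXlhJ2Q1ipq4jLqamZiHiZdodleZZnZlaIYzQhVmmZmpe9uqqYd4modw=="/>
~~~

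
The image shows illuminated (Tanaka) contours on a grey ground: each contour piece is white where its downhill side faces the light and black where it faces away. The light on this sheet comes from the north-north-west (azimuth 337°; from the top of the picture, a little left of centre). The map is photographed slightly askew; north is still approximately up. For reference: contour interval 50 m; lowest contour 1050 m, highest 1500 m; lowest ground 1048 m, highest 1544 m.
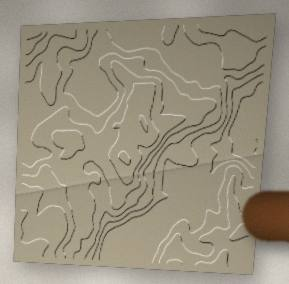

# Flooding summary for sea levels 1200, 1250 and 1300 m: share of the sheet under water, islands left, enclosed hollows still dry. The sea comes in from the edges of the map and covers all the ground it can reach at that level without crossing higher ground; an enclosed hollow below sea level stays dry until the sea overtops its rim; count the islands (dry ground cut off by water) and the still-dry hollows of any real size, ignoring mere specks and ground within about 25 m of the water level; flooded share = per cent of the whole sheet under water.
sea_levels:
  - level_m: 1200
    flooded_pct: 18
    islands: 0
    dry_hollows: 0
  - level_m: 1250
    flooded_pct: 32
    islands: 0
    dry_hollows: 0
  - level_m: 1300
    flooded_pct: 49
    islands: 0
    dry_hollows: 0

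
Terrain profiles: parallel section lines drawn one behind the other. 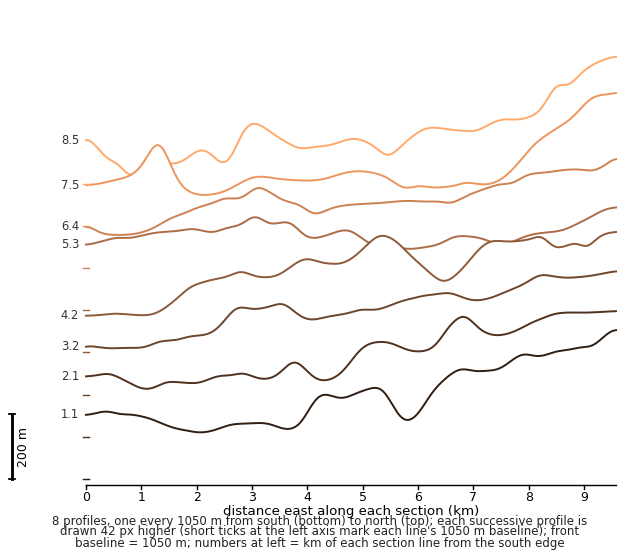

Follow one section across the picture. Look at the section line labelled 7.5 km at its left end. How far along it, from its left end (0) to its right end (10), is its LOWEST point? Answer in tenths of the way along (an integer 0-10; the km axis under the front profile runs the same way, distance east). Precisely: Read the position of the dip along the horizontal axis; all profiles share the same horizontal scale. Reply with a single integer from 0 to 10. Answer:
2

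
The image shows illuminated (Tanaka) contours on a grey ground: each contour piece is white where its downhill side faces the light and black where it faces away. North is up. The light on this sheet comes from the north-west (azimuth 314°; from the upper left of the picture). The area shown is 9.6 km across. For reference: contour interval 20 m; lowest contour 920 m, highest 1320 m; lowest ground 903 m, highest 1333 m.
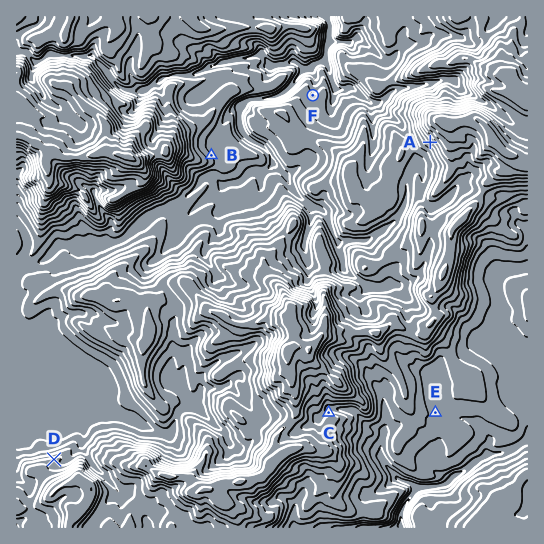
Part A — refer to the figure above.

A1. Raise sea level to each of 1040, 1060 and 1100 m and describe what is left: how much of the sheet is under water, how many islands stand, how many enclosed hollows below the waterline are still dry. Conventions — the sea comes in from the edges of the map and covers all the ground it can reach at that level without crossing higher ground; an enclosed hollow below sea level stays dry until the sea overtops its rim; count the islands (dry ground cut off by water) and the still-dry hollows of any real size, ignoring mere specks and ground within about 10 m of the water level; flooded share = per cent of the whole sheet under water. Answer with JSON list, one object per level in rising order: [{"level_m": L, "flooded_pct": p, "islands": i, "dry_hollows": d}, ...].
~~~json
[{"level_m": 1040, "flooded_pct": 20, "islands": 0, "dry_hollows": 0}, {"level_m": 1060, "flooded_pct": 29, "islands": 0, "dry_hollows": 0}, {"level_m": 1100, "flooded_pct": 46, "islands": 0, "dry_hollows": 0}]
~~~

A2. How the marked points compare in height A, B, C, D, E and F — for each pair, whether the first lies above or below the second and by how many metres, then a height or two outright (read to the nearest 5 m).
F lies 205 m below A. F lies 180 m below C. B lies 170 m below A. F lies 120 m below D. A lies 120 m above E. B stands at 1020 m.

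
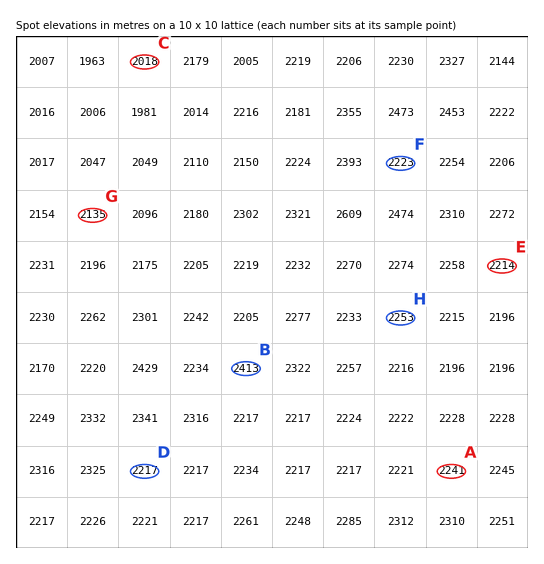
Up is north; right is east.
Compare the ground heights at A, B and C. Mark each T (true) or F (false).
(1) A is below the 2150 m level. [F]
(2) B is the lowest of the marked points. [F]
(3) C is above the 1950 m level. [T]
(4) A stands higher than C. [T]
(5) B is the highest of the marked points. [T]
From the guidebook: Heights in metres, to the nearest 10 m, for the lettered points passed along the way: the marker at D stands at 2220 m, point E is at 2210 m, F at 2220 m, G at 2130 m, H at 2250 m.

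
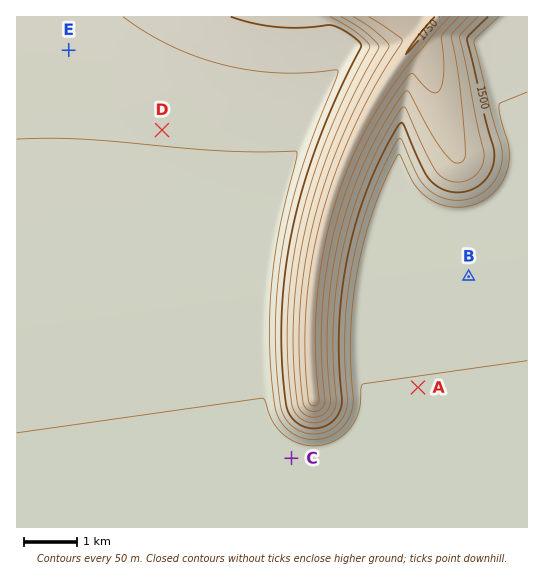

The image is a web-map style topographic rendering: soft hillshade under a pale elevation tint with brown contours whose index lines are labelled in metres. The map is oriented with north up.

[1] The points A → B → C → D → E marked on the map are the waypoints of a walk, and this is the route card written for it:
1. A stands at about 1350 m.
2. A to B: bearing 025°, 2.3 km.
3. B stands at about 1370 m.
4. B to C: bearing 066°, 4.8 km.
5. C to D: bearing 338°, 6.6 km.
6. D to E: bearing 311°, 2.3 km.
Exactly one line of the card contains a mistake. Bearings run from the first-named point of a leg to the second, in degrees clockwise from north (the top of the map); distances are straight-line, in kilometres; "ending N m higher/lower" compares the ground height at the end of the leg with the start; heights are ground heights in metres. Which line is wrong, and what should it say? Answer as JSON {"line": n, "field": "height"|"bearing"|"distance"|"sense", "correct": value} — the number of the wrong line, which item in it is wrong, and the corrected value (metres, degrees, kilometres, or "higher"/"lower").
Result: {"line": 4, "field": "bearing", "correct": 224}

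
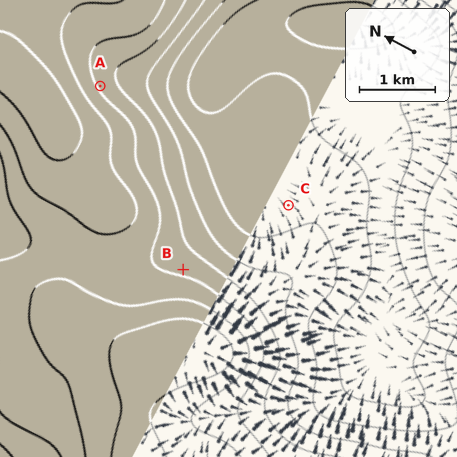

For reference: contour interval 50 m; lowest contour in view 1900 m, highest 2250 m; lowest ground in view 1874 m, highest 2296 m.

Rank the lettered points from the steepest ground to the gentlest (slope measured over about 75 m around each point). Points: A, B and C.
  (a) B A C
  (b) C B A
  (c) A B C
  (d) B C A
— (c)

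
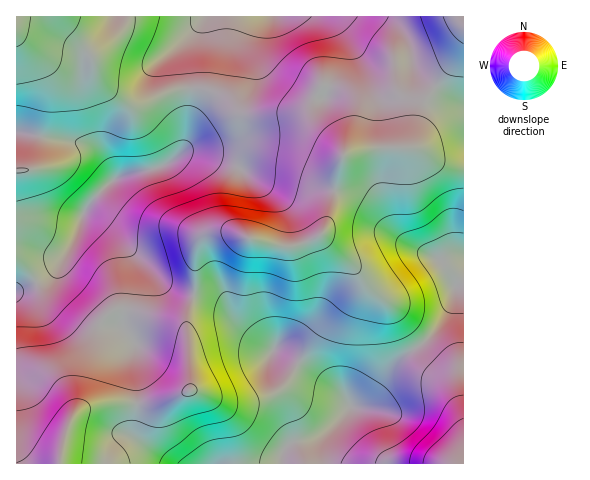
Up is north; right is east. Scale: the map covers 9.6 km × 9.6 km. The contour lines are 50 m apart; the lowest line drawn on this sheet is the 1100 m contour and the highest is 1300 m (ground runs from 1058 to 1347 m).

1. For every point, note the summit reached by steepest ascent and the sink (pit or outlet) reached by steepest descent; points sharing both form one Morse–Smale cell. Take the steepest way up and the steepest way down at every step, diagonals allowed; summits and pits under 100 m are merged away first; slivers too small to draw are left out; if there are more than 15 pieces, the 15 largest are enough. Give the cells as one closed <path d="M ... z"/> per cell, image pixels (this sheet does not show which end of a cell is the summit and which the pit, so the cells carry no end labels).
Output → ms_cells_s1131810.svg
<path d="M463 16l-257 0-3 3-14 24 2 59-5 35-4 14-10 10-13 7-34 7-14 7-26 28-9 27-17 27-18 16-25 11 1 173 43 0 7-37 5-9 12-10 17-5 56 0 16-4 17-9-4-69 9-28 1-41 4-13 10-6 20-1 20 7 38 8 14-3 18-9 10-20 7-39 7-21 23-6 42-1 4-3 11-44 27-35 13-23z"/><path d="M463 44l-12 22-27 35-9 38-4 8-44 2-18 3-6 5-13 58-10 20-18 9-14 3-38-8-20-7-20 1-10 6-4 13-1 41-9 28 4 69-17 9-16 4-56 0-21 7-8 8-5 9-7 28 1 9 261-1 0-22 4-9 24-25 14-4 10-10 15-23 14-13 20-13 9-10 19-29 5-19 8-7z"/><path d="M204 16l-188 1 1 273 24-10 18-16 17-27 9-27 26-28 14-7 34-7 13-7 10-10 4-14 5-35-2-59z"/><path d="M463 280l-7 6-5 19-19 29-9 10-20 13-14 13-15 23-10 10-14 4-24 25-4 9 0 23 142-1z"/>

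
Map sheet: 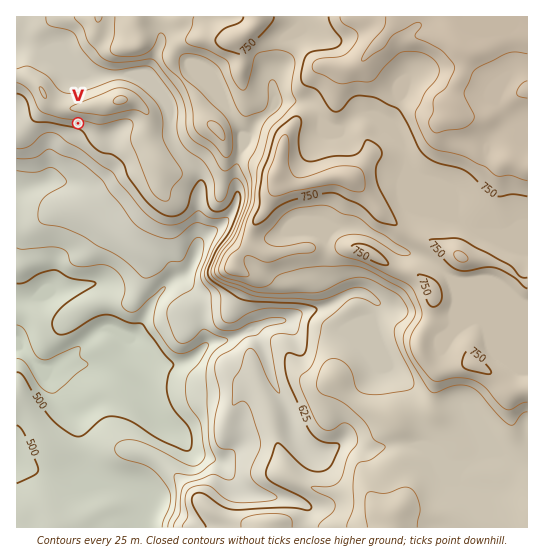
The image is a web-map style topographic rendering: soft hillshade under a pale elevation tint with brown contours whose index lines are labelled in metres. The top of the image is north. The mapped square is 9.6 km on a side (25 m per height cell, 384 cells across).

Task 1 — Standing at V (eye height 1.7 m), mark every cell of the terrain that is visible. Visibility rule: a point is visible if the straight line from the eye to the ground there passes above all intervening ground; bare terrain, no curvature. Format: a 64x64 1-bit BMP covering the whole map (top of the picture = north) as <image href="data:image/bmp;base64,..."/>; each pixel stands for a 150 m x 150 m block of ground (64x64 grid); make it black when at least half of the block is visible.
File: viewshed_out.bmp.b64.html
<image width="64" height="64" href="data:image/bmp;base64,Qk0+AgAAAAAAAD4AAAAoAAAAQAAAAEAAAAABAAEAAAAAAAACAAATCwAAEwsAAAIAAAAAAAAA////AAAAAAD//DwfA/wAAP/4PH/h/AAA//gd/8D/AAD/8A/+AP+AAP/wD/gB/4AA/+AP+A//AAD/wB/v//4AAP/AP8f//AAAf8B/h/54AAA///+D7AAAAD///4PIAAAAP///w5gAAAA///HDnAAAAD//8eM8AAAAf//x5zwAAAB////nPAAAAP////98AAAA/////ngAAADn///+8AAAAMH/MfzgAAAAwH4A/AAAAACAGAD8AAAAAAAAAHgAAAAAOAAQAAAAAAA8ADwAAAAAAD4Af8AAAAAA/wB/4AAAAAD/xD/gAAAAAAf+H8AAAAAAAAMPAAAAAAAAAQAAAAAAAAAAAYAAAAAAwAAA4AAAAADhAMBgAAAAAIDDwHAAAAAAgEeAOAAAAACAPwAYAAAAAPB/AAwAAAAA//8ADAAAAAD//wAGAAAAAP//AAYAAAAA//OABwAAAAD/48AHAAAAAP+HwAcAAAAAfwfABwAAAAA+B8ADgAAAAHgPgEGAAAAAfk+AwIAAAAD/5wHAAAAAAP/BA4AAAAAAc8ABAAAAAAABgAAAAAAAAAAAAAAAAAAAAAAAAAAAAAAAAAAAAAAAAAAAAAAAAAAAAAAAAAAAAAAAAAAAAAAAAAAAAAAAAAAAAAAAAAAAAAAAAAAAAAAAAAAAAAAAAAAAAAAAAAAAAAAAAAAAAAAAAA=="/>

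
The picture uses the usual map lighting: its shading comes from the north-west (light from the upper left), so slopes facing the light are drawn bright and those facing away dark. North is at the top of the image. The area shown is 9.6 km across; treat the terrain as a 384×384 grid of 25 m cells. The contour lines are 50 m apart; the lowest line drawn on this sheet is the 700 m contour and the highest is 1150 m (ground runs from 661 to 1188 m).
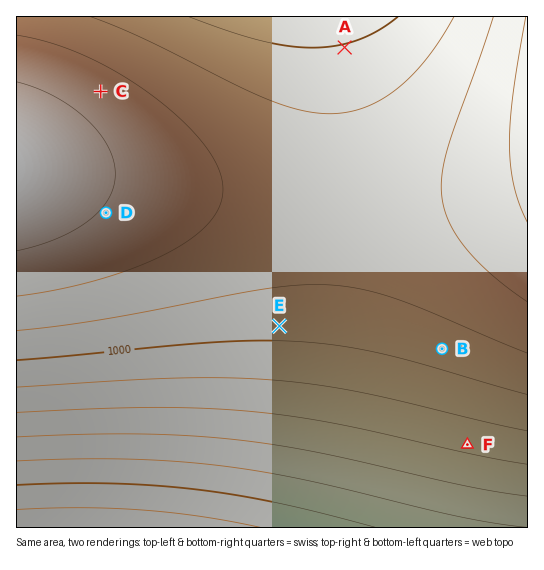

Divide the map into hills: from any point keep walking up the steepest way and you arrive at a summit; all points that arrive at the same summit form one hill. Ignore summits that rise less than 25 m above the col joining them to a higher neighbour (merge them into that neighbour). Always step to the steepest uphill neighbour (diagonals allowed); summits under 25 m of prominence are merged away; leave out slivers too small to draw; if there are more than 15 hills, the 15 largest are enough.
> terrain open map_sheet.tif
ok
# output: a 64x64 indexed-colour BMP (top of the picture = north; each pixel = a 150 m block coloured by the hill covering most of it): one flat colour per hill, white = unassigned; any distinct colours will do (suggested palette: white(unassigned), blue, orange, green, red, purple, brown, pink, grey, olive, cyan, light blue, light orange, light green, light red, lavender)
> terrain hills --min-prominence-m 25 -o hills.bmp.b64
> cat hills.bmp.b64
<image width="64" height="64" href="data:image/bmp;base64,Qk12CAAAAAAAAHYAAAAoAAAAQAAAAEAAAAABAAQAAAAAAAAIAAATCwAAEwsAABAAAAAAAAAA////ALR3HwAOf/8ALKAsACgn1gC9Z5QAS1aMAMJ34wB/f38AIr28AM++FwDox64AeLv/AIrfmACWmP8A1bDFABEREREREREREREREREREREREiIiIiIiIiIiIiIiIiIiERERERERERERERERERERERESIiIiIiIiIiIiIiIiIiIRERERERERERERERERERERERIiIiIiIiIiIiIiIiIiIhERERERERERERERERERERERESIiIiIiIiIiIiIiIiIiERERERERERERERERERERERERIiIiIiIiIiIiIiIiIiIREREREREREREREREREREREREiIiIiIiIiIiIiIiIiIhERERERERERERERERERERERESIiIiIiIiIiIiIiIiIiEREREREREREREREREREREREREiIiIiIiIiIiIiIiIiIRERERERERERERERERERERERESIiIiIiIiIiIiIiIiIhERERERERERERERERERERERERIiIiIiIiIiIiIiIiIiEREREREREREREREREREREREREiIiIiIiIiIiIiIiIiIRERERERERERERERERERERERESIiIiIiIiIiIiIiIiIhERERERERERERERERERERERERIiIiIiIiIiIiIiIiIiERERERERERERERERERERERERESIiIiIiIiIiIiIiIiIRERERERERERERERERERERERERIiIiIiIiIiIiIiIiIhEREREREREREREREREREREREREiIiIiIiIiIiIiIiIiERERERERERERERERERERERERESIiIiIiIiIiIiIiIiIRERERERERERERERERERERERERIiIiIiIiIiIiIiIiIhEREREREREREREREREREREREREiIiIiIiIiIiIiIiIiERERERERERERERERERERERERERIiIiIiIiIiIiIiIiIREREREREREREREREREREREREREiIiIiIiIiIiIiIiIhERERERERERERERERERERERERESIiIiIiIiIiIiIiIiERERERERERERERERERERERERERIiIiIiIiIiIiIiIiIREREREREREREREREREREREREREiIiIiIiIiIiIiIiIhERERERERERERERERERERERERESIiIiIiIiIiIiIiIiERERERERERERERERERERERERERIiIiIiIiIiIiIiIiIREREREREREREREREREREREREREiIiIiIiIiIiIiIiIhERERERERERERERERERERERERERIiIiIiIiIiIiIiIiEREREREREREREREREREREREREREiIiIiIiIiIiIiIiIRERERERERERERERERERERERERESIiIiIiIiIiIiIiIhERERERERERERERERERERERERERIiIiIiIiIiIiIiIiEREREREREREREREREREREREREREiIiIiIiIiIiIiIiIRERERERERERERERERERERERERESIiIiIiIiIiIiIiIhERERERERERERERERERERERERERIiIiIiIiIiIiIiIiEREREREREREREREREREREREREREiIiIiIiIiIiIiIiIRERERERERERERERERERERERERESIiIiIiIiIiIiIiIhERERERERERERERERERERERERERIiIiIiIiIiIiIiIiEREREREREREREREREREREREREREiIiIiIiIiIiIiIiIRERERERERERERERERERERERERESIiIiIiIiIiIiIiIhERERERERERERERERERERERERERIiIiIiIiIiIiIiIiEREREREREREREREREREREREREREiIiIiIiIiIiIiIiIRERERERERERERERERERERERERESIiIiIiIiIiIiIiIhERERERERERERERERERERERERERIiIiIiIiIiIiIiIiEREREREREREREREREREREREREREiIiIiIiIiIiIiIiIRERERERERERERERERERERERERESIiIiIiIiIiIiIiIhERERERERERERERERERERERERERIiIiIiIiIiIiIiIiEREREREREREREREREREREREREREiIiIiIiIiIiIiIiIRERERERERERERERERERERERERESIiIiIiIiIiIiIiIhERERERERERERERERERERERERERIiIiIiIiIiIiIiIiEREREREREREREREREREREREREREiIiIiIiIiIiIiIiIRERERERERERERERERERERERERESIiIiIiIiIiIiIiIhERERERERERERERERERERERERERIiIiIiIiIiIiIiIiEREREREREREREREREREREREREREiIiIiIiIiIiIiIiIRERERERERERERERERERERERERESIiIiIiIiIiIiIiIhERERERERERERERERERERERERERIiIiIiIiIiIiIiIiEREREREREREREREREREREREREREiIiIiIiIiIiIiIiIRERERERERERERERERERERERERESIiIiIiIiIiIiIiIhERERERERERERERERERERERERERIiIiIiIiIiIiIiIiERERERERERERERERERERERERERIiIiIiIiIiIiIiIiIREREREREREREREREREREREREREiIiIiIiIiIiIiIiIhERERERERERERERERERERERERESIiIiIiIiIiIiIiIiERERERERERERERERERERERERERIiIiIiIiIiIiIiIiIREREREREREREREREREREREREREiIiIiIiIiIiIiIiIhERERERERERERERERERERERERESIiIiIiIiIiIiIiIi"/>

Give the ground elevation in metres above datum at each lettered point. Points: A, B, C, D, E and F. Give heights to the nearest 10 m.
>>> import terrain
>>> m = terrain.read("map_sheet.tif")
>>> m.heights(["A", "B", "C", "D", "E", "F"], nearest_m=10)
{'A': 1000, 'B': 1020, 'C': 1120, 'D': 1150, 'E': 1020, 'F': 910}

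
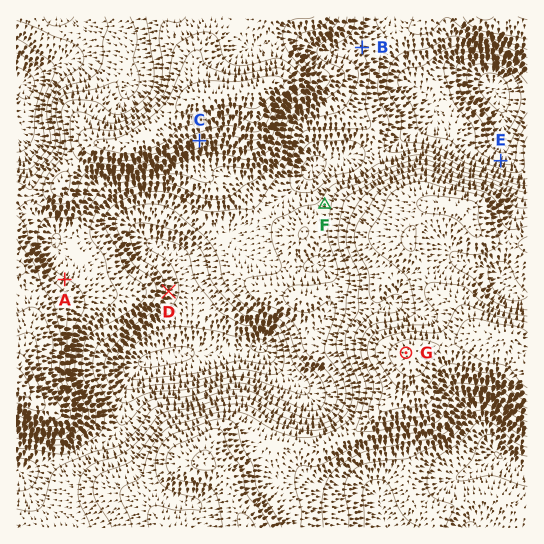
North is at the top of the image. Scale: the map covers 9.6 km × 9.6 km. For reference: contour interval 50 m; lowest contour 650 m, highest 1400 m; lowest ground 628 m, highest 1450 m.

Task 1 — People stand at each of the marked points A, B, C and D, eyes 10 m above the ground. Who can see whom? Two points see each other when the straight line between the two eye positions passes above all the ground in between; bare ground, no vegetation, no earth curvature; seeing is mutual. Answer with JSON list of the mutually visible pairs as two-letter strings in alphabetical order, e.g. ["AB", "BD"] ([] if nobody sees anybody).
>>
["AC", "CD"]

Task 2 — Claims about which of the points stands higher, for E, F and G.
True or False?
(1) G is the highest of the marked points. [True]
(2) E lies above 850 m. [False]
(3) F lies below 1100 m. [True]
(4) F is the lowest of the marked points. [False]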